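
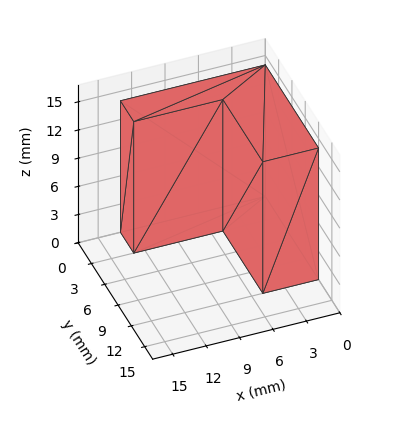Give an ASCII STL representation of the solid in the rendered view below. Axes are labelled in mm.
Reading the render: the shape is an L-shaped prism: outer 13 × 12 mm, arm thicknesses ≈ 3 mm (horizontal) and 5 mm (vertical), extruded 14 mm in z (dimensions read to the nearest mm from the axis ticks). For the STL, each face is triangulated and given an outward normal.

solid part
  facet normal 0.0000 0.0000 -1.0000
    outer loop
      vertex 13.00 3.00 0.00
      vertex 13.00 0.00 0.00
      vertex 0.00 0.00 0.00
    endloop
  endfacet
  facet normal 0.0000 0.0000 -1.0000
    outer loop
      vertex 5.00 3.00 0.00
      vertex 13.00 3.00 0.00
      vertex 0.00 0.00 0.00
    endloop
  endfacet
  facet normal 0.0000 0.0000 -1.0000
    outer loop
      vertex 5.00 12.00 0.00
      vertex 5.00 3.00 0.00
      vertex 0.00 0.00 0.00
    endloop
  endfacet
  facet normal 0.0000 0.0000 -1.0000
    outer loop
      vertex 0.00 12.00 0.00
      vertex 5.00 12.00 0.00
      vertex 0.00 0.00 0.00
    endloop
  endfacet
  facet normal 0.0000 0.0000 1.0000
    outer loop
      vertex 0.00 0.00 14.00
      vertex 13.00 0.00 14.00
      vertex 13.00 3.00 14.00
    endloop
  endfacet
  facet normal 0.0000 0.0000 1.0000
    outer loop
      vertex 0.00 0.00 14.00
      vertex 13.00 3.00 14.00
      vertex 5.00 3.00 14.00
    endloop
  endfacet
  facet normal 0.0000 0.0000 1.0000
    outer loop
      vertex 0.00 0.00 14.00
      vertex 5.00 3.00 14.00
      vertex 5.00 12.00 14.00
    endloop
  endfacet
  facet normal 0.0000 0.0000 1.0000
    outer loop
      vertex 0.00 0.00 14.00
      vertex 5.00 12.00 14.00
      vertex 0.00 12.00 14.00
    endloop
  endfacet
  facet normal 0.0000 -1.0000 0.0000
    outer loop
      vertex 0.00 0.00 0.00
      vertex 13.00 0.00 0.00
      vertex 13.00 0.00 14.00
    endloop
  endfacet
  facet normal 0.0000 -1.0000 0.0000
    outer loop
      vertex 0.00 0.00 0.00
      vertex 13.00 0.00 14.00
      vertex 0.00 0.00 14.00
    endloop
  endfacet
  facet normal 1.0000 0.0000 0.0000
    outer loop
      vertex 13.00 0.00 0.00
      vertex 13.00 3.00 0.00
      vertex 13.00 3.00 14.00
    endloop
  endfacet
  facet normal 1.0000 0.0000 0.0000
    outer loop
      vertex 13.00 0.00 0.00
      vertex 13.00 3.00 14.00
      vertex 13.00 0.00 14.00
    endloop
  endfacet
  facet normal 0.0000 1.0000 0.0000
    outer loop
      vertex 13.00 3.00 0.00
      vertex 5.00 3.00 0.00
      vertex 5.00 3.00 14.00
    endloop
  endfacet
  facet normal 0.0000 1.0000 0.0000
    outer loop
      vertex 13.00 3.00 0.00
      vertex 5.00 3.00 14.00
      vertex 13.00 3.00 14.00
    endloop
  endfacet
  facet normal 1.0000 0.0000 0.0000
    outer loop
      vertex 5.00 3.00 0.00
      vertex 5.00 12.00 0.00
      vertex 5.00 12.00 14.00
    endloop
  endfacet
  facet normal 1.0000 0.0000 0.0000
    outer loop
      vertex 5.00 3.00 0.00
      vertex 5.00 12.00 14.00
      vertex 5.00 3.00 14.00
    endloop
  endfacet
  facet normal 0.0000 1.0000 0.0000
    outer loop
      vertex 5.00 12.00 0.00
      vertex 0.00 12.00 0.00
      vertex 0.00 12.00 14.00
    endloop
  endfacet
  facet normal 0.0000 1.0000 0.0000
    outer loop
      vertex 5.00 12.00 0.00
      vertex 0.00 12.00 14.00
      vertex 5.00 12.00 14.00
    endloop
  endfacet
  facet normal -1.0000 0.0000 0.0000
    outer loop
      vertex 0.00 12.00 0.00
      vertex 0.00 0.00 0.00
      vertex 0.00 0.00 14.00
    endloop
  endfacet
  facet normal -1.0000 0.0000 0.0000
    outer loop
      vertex 0.00 12.00 0.00
      vertex 0.00 0.00 14.00
      vertex 0.00 12.00 14.00
    endloop
  endfacet
endsolid part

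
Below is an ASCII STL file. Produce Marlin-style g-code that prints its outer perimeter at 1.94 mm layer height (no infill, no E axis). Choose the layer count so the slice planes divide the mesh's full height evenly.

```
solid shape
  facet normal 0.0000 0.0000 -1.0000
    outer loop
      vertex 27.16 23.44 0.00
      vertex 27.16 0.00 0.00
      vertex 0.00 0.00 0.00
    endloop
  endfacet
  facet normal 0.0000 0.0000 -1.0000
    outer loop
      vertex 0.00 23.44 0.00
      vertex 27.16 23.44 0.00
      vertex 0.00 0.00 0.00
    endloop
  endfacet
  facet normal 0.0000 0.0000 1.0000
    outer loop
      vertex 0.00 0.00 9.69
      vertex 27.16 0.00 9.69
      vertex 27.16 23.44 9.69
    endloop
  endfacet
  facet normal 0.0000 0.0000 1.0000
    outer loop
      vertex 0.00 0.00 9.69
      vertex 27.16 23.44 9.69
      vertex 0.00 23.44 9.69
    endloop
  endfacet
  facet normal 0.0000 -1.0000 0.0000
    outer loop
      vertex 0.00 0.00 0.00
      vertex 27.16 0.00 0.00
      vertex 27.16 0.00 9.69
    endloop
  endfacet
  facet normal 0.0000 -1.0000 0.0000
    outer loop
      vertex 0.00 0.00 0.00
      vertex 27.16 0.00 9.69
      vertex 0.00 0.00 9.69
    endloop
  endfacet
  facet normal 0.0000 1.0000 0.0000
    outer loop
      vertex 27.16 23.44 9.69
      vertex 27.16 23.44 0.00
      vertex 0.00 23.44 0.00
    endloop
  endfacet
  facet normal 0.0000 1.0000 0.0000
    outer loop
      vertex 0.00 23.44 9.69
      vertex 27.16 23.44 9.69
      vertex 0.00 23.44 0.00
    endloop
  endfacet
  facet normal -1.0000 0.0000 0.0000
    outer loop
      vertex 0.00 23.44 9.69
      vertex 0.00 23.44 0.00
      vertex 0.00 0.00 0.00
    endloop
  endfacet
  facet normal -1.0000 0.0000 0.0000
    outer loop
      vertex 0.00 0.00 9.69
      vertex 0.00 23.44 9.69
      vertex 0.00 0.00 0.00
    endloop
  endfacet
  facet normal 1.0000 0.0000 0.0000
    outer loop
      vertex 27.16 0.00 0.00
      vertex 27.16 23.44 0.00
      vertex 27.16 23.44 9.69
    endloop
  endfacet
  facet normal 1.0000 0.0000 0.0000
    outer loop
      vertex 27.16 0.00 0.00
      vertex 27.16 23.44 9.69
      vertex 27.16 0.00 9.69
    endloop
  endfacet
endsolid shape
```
; perimeter-only toolpath
G21 ; units = mm
G90 ; absolute positioning
G28 ; home
; layer 1
G0 Z1.94
G0 X0.00 Y0.00
G1 X27.16 Y0.00
G1 X27.16 Y23.44
G1 X0.00 Y23.44
G1 X0.00 Y0.00
; layer 2
G0 Z3.88
G0 X0.00 Y0.00
G1 X27.16 Y0.00
G1 X27.16 Y23.44
G1 X0.00 Y23.44
G1 X0.00 Y0.00
; layer 3
G0 Z5.81
G0 X0.00 Y0.00
G1 X27.16 Y0.00
G1 X27.16 Y23.44
G1 X0.00 Y23.44
G1 X0.00 Y0.00
; layer 4
G0 Z7.75
G0 X0.00 Y0.00
G1 X27.16 Y0.00
G1 X27.16 Y23.44
G1 X0.00 Y23.44
G1 X0.00 Y0.00
; layer 5
G0 Z9.69
G0 X0.00 Y0.00
G1 X27.16 Y0.00
G1 X27.16 Y23.44
G1 X0.00 Y23.44
G1 X0.00 Y0.00
M2 ; end

The solid is a rectangular box, roughly 27.2 × 23.4 mm footprint and 9.69 mm tall. Slicing at Δz = 1.94 mm — 5 equal slices spanning the solid's height, so layer i sits at z = i·h/5 — gives 5 non-empty perimeters. Each is a 4-segment closed polygon; G0 lifts to the layer z and rapids to the start vertex, then G1 traces the edges.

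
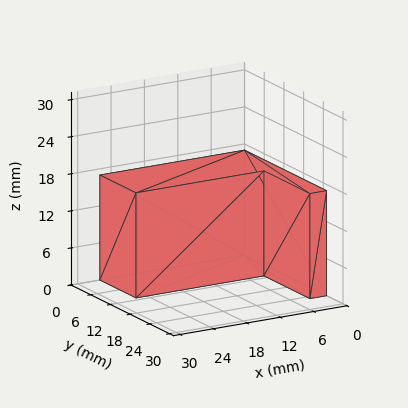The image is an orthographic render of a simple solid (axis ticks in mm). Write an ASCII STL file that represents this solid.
Reading the render: the shape is an L-shaped prism: outer 26 × 25 mm, arm thicknesses ≈ 11 mm (horizontal) and 3 mm (vertical), extruded 17 mm in z (dimensions read to the nearest mm from the axis ticks). For the STL, each face is triangulated and given an outward normal.

solid part
  facet normal 0.0000 0.0000 -1.0000
    outer loop
      vertex 26.0 11.0 0.0
      vertex 26.0 0.0 0.0
      vertex 0.0 0.0 0.0
    endloop
  endfacet
  facet normal 0.0000 0.0000 -1.0000
    outer loop
      vertex 3.0 11.0 0.0
      vertex 26.0 11.0 0.0
      vertex 0.0 0.0 0.0
    endloop
  endfacet
  facet normal 0.0000 0.0000 -1.0000
    outer loop
      vertex 3.0 25.0 0.0
      vertex 3.0 11.0 0.0
      vertex 0.0 0.0 0.0
    endloop
  endfacet
  facet normal 0.0000 0.0000 -1.0000
    outer loop
      vertex 0.0 25.0 0.0
      vertex 3.0 25.0 0.0
      vertex 0.0 0.0 0.0
    endloop
  endfacet
  facet normal 0.0000 0.0000 1.0000
    outer loop
      vertex 0.0 0.0 17.0
      vertex 26.0 0.0 17.0
      vertex 26.0 11.0 17.0
    endloop
  endfacet
  facet normal 0.0000 0.0000 1.0000
    outer loop
      vertex 0.0 0.0 17.0
      vertex 26.0 11.0 17.0
      vertex 3.0 11.0 17.0
    endloop
  endfacet
  facet normal 0.0000 0.0000 1.0000
    outer loop
      vertex 0.0 0.0 17.0
      vertex 3.0 11.0 17.0
      vertex 3.0 25.0 17.0
    endloop
  endfacet
  facet normal 0.0000 0.0000 1.0000
    outer loop
      vertex 0.0 0.0 17.0
      vertex 3.0 25.0 17.0
      vertex 0.0 25.0 17.0
    endloop
  endfacet
  facet normal 0.0000 -1.0000 0.0000
    outer loop
      vertex 0.0 0.0 0.0
      vertex 26.0 0.0 0.0
      vertex 26.0 0.0 17.0
    endloop
  endfacet
  facet normal 0.0000 -1.0000 0.0000
    outer loop
      vertex 0.0 0.0 0.0
      vertex 26.0 0.0 17.0
      vertex 0.0 0.0 17.0
    endloop
  endfacet
  facet normal 1.0000 0.0000 0.0000
    outer loop
      vertex 26.0 0.0 0.0
      vertex 26.0 11.0 0.0
      vertex 26.0 11.0 17.0
    endloop
  endfacet
  facet normal 1.0000 0.0000 0.0000
    outer loop
      vertex 26.0 0.0 0.0
      vertex 26.0 11.0 17.0
      vertex 26.0 0.0 17.0
    endloop
  endfacet
  facet normal 0.0000 1.0000 0.0000
    outer loop
      vertex 26.0 11.0 0.0
      vertex 3.0 11.0 0.0
      vertex 3.0 11.0 17.0
    endloop
  endfacet
  facet normal 0.0000 1.0000 0.0000
    outer loop
      vertex 26.0 11.0 0.0
      vertex 3.0 11.0 17.0
      vertex 26.0 11.0 17.0
    endloop
  endfacet
  facet normal 1.0000 0.0000 0.0000
    outer loop
      vertex 3.0 11.0 0.0
      vertex 3.0 25.0 0.0
      vertex 3.0 25.0 17.0
    endloop
  endfacet
  facet normal 1.0000 0.0000 0.0000
    outer loop
      vertex 3.0 11.0 0.0
      vertex 3.0 25.0 17.0
      vertex 3.0 11.0 17.0
    endloop
  endfacet
  facet normal 0.0000 1.0000 0.0000
    outer loop
      vertex 3.0 25.0 0.0
      vertex 0.0 25.0 0.0
      vertex 0.0 25.0 17.0
    endloop
  endfacet
  facet normal 0.0000 1.0000 0.0000
    outer loop
      vertex 3.0 25.0 0.0
      vertex 0.0 25.0 17.0
      vertex 3.0 25.0 17.0
    endloop
  endfacet
  facet normal -1.0000 0.0000 0.0000
    outer loop
      vertex 0.0 25.0 0.0
      vertex 0.0 0.0 0.0
      vertex 0.0 0.0 17.0
    endloop
  endfacet
  facet normal -1.0000 0.0000 0.0000
    outer loop
      vertex 0.0 25.0 0.0
      vertex 0.0 0.0 17.0
      vertex 0.0 25.0 17.0
    endloop
  endfacet
endsolid part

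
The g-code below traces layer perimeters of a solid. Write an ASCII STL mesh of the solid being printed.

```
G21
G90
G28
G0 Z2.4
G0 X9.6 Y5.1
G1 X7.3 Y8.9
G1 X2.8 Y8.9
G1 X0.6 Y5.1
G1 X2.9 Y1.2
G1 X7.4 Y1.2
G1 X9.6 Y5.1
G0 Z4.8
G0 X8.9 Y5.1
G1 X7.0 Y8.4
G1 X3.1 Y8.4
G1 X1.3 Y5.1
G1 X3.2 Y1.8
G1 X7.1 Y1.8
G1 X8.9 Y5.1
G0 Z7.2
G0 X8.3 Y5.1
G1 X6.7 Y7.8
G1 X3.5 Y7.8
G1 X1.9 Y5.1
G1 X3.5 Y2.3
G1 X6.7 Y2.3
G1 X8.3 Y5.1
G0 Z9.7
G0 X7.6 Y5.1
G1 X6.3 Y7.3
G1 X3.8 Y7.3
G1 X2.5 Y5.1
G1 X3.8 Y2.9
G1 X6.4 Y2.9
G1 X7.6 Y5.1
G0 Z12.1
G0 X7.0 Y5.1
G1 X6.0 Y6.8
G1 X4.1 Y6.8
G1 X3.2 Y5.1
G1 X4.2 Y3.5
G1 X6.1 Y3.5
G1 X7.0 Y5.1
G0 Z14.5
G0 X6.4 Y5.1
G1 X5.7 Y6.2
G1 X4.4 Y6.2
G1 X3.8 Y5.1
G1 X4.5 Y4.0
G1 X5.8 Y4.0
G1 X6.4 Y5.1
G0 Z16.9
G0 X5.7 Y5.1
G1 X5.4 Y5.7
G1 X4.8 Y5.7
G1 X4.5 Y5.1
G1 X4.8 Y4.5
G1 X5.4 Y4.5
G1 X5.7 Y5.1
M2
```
solid part
  facet normal 0.0000 0.0000 -1.0000
    outer loop
      vertex 2.5 9.5 0.0
      vertex 7.6 9.5 0.0
      vertex 10.2 5.1 0.0
    endloop
  endfacet
  facet normal 0.0000 0.0000 -1.0000
    outer loop
      vertex 0.0 5.1 0.0
      vertex 2.5 9.5 0.0
      vertex 10.2 5.1 0.0
    endloop
  endfacet
  facet normal 0.0000 0.0000 -1.0000
    outer loop
      vertex 2.6 0.7 0.0
      vertex 0.0 5.1 0.0
      vertex 10.2 5.1 0.0
    endloop
  endfacet
  facet normal 0.0000 0.0000 -1.0000
    outer loop
      vertex 7.7 0.7 0.0
      vertex 2.6 0.7 0.0
      vertex 10.2 5.1 0.0
    endloop
  endfacet
  facet normal 0.8395 0.4961 0.2218
    outer loop
      vertex 10.2 5.1 0.0
      vertex 7.6 9.5 0.0
      vertex 5.1 5.1 19.3
    endloop
  endfacet
  facet normal 0.0000 0.9750 0.2223
    outer loop
      vertex 7.6 9.5 0.0
      vertex 2.5 9.5 0.0
      vertex 5.1 5.1 19.3
    endloop
  endfacet
  facet normal -0.8474 0.4815 0.2239
    outer loop
      vertex 2.5 9.5 0.0
      vertex 0.0 5.1 0.0
      vertex 5.1 5.1 19.3
    endloop
  endfacet
  facet normal -0.8395 -0.4961 0.2218
    outer loop
      vertex 0.0 5.1 0.0
      vertex 2.6 0.7 0.0
      vertex 5.1 5.1 19.3
    endloop
  endfacet
  facet normal 0.0000 -0.9750 0.2223
    outer loop
      vertex 2.6 0.7 0.0
      vertex 7.7 0.7 0.0
      vertex 5.1 5.1 19.3
    endloop
  endfacet
  facet normal 0.8474 -0.4815 0.2239
    outer loop
      vertex 7.7 0.7 0.0
      vertex 10.2 5.1 0.0
      vertex 5.1 5.1 19.3
    endloop
  endfacet
endsolid part

The G0 Z moves step by Δz≈2.4 mm. The G1 loops shrink linearly with z, so the solid tapers from its base footprint up to z≈19.3. Closing with a flat bottom cap and the tapered top and triangulating gives 10 facets — a regular 6-sided pyramid, base circumscribed radius ≈ 5.1 mm, apex at z ≈ 19.3 mm.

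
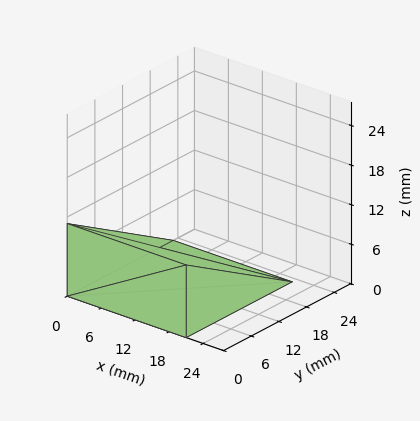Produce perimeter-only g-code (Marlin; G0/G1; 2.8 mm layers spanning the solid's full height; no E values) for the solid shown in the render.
Reading the render: the shape is a wedge (ramp): 21 × 23 mm base, rising to 11 mm along the y=0 edge and sloping linearly to z=0 at y=23 (dimensions read to the nearest mm from the axis ticks). For the g-code, the solid's height is divided into equal slices at the stated Δz and each level perimeter traced with G1 moves after a G0 lift.

; perimeter-only toolpath
G21 ; units = mm
G90 ; absolute positioning
G28 ; home
; layer 1
G0 Z2.8
G0 X0.0 Y0.0
G1 X21.0 Y0.0
G1 X21.0 Y17.2
G1 X0.0 Y17.2
G1 X0.0 Y0.0
; layer 2
G0 Z5.5
G0 X0.0 Y0.0
G1 X21.0 Y0.0
G1 X21.0 Y11.5
G1 X0.0 Y11.5
G1 X0.0 Y0.0
; layer 3
G0 Z8.2
G0 X0.0 Y0.0
G1 X21.0 Y0.0
G1 X21.0 Y5.8
G1 X0.0 Y5.8
G1 X0.0 Y0.0
M2 ; end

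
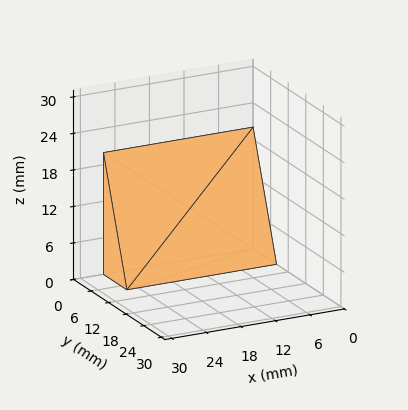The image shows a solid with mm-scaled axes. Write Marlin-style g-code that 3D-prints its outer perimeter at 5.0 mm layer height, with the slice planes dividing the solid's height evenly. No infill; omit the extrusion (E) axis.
Reading the render: the shape is a wedge (ramp): 26 × 8 mm base, rising to 20 mm along the y=0 edge and sloping linearly to z=0 at y=8 (dimensions read to the nearest mm from the axis ticks). For the g-code, the solid's height is divided into equal slices at the stated Δz and each level perimeter traced with G1 moves after a G0 lift.

; perimeter-only toolpath
G21 ; units = mm
G90 ; absolute positioning
G28 ; home
; layer 1
G0 Z5.0
G0 X0.0 Y0.0
G1 X26.0 Y0.0
G1 X26.0 Y6.0
G1 X0.0 Y6.0
G1 X0.0 Y0.0
; layer 2
G0 Z10.0
G0 X0.0 Y0.0
G1 X26.0 Y0.0
G1 X26.0 Y4.0
G1 X0.0 Y4.0
G1 X0.0 Y0.0
; layer 3
G0 Z15.0
G0 X0.0 Y0.0
G1 X26.0 Y0.0
G1 X26.0 Y2.0
G1 X0.0 Y2.0
G1 X0.0 Y0.0
M2 ; end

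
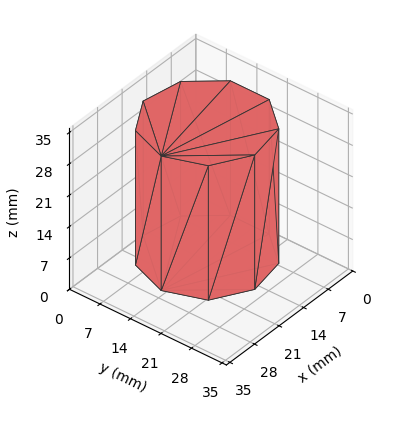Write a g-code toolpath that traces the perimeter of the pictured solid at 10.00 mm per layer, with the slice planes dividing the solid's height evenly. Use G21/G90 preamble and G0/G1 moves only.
Reading the render: the shape is a regular 9-sided prism (a cylinder approximated with 9 flat sides), circumscribed radius ≈ 13 mm, height ≈ 30 mm (dimensions read to the nearest mm from the axis ticks). For the g-code, the solid's height is divided into equal slices at the stated Δz and each level perimeter traced with G1 moves after a G0 lift.

; perimeter-only toolpath
G21 ; units = mm
G90 ; absolute positioning
G28 ; home
; layer 1
G0 Z10.00
G0 X26.00 Y13.00
G1 X22.96 Y21.36
G1 X15.26 Y25.80
G1 X6.50 Y24.26
G1 X0.78 Y17.45
G1 X0.78 Y8.55
G1 X6.50 Y1.74
G1 X15.26 Y0.20
G1 X22.96 Y4.64
G1 X26.00 Y13.00
; layer 2
G0 Z20.00
G0 X26.00 Y13.00
G1 X22.96 Y21.36
G1 X15.26 Y25.80
G1 X6.50 Y24.26
G1 X0.78 Y17.45
G1 X0.78 Y8.55
G1 X6.50 Y1.74
G1 X15.26 Y0.20
G1 X22.96 Y4.64
G1 X26.00 Y13.00
; layer 3
G0 Z30.00
G0 X26.00 Y13.00
G1 X22.96 Y21.36
G1 X15.26 Y25.80
G1 X6.50 Y24.26
G1 X0.78 Y17.45
G1 X0.78 Y8.55
G1 X6.50 Y1.74
G1 X15.26 Y0.20
G1 X22.96 Y4.64
G1 X26.00 Y13.00
M2 ; end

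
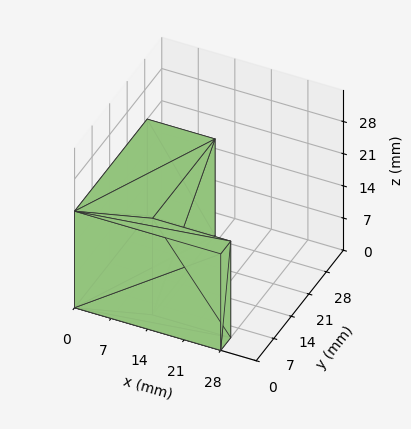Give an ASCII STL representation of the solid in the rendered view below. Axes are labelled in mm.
Reading the render: the shape is an L-shaped prism: outer 28 × 29 mm, arm thicknesses ≈ 4 mm (horizontal) and 13 mm (vertical), extruded 21 mm in z (dimensions read to the nearest mm from the axis ticks). For the STL, each face is triangulated and given an outward normal.

solid part
  facet normal 0.0000 0.0000 -1.0000
    outer loop
      vertex 28.00 4.00 0.00
      vertex 28.00 0.00 0.00
      vertex 0.00 0.00 0.00
    endloop
  endfacet
  facet normal 0.0000 0.0000 -1.0000
    outer loop
      vertex 13.00 4.00 0.00
      vertex 28.00 4.00 0.00
      vertex 0.00 0.00 0.00
    endloop
  endfacet
  facet normal 0.0000 0.0000 -1.0000
    outer loop
      vertex 13.00 29.00 0.00
      vertex 13.00 4.00 0.00
      vertex 0.00 0.00 0.00
    endloop
  endfacet
  facet normal 0.0000 0.0000 -1.0000
    outer loop
      vertex 0.00 29.00 0.00
      vertex 13.00 29.00 0.00
      vertex 0.00 0.00 0.00
    endloop
  endfacet
  facet normal 0.0000 0.0000 1.0000
    outer loop
      vertex 0.00 0.00 21.00
      vertex 28.00 0.00 21.00
      vertex 28.00 4.00 21.00
    endloop
  endfacet
  facet normal 0.0000 0.0000 1.0000
    outer loop
      vertex 0.00 0.00 21.00
      vertex 28.00 4.00 21.00
      vertex 13.00 4.00 21.00
    endloop
  endfacet
  facet normal 0.0000 0.0000 1.0000
    outer loop
      vertex 0.00 0.00 21.00
      vertex 13.00 4.00 21.00
      vertex 13.00 29.00 21.00
    endloop
  endfacet
  facet normal 0.0000 0.0000 1.0000
    outer loop
      vertex 0.00 0.00 21.00
      vertex 13.00 29.00 21.00
      vertex 0.00 29.00 21.00
    endloop
  endfacet
  facet normal 0.0000 -1.0000 0.0000
    outer loop
      vertex 0.00 0.00 0.00
      vertex 28.00 0.00 0.00
      vertex 28.00 0.00 21.00
    endloop
  endfacet
  facet normal 0.0000 -1.0000 0.0000
    outer loop
      vertex 0.00 0.00 0.00
      vertex 28.00 0.00 21.00
      vertex 0.00 0.00 21.00
    endloop
  endfacet
  facet normal 1.0000 0.0000 0.0000
    outer loop
      vertex 28.00 0.00 0.00
      vertex 28.00 4.00 0.00
      vertex 28.00 4.00 21.00
    endloop
  endfacet
  facet normal 1.0000 0.0000 0.0000
    outer loop
      vertex 28.00 0.00 0.00
      vertex 28.00 4.00 21.00
      vertex 28.00 0.00 21.00
    endloop
  endfacet
  facet normal 0.0000 1.0000 0.0000
    outer loop
      vertex 28.00 4.00 0.00
      vertex 13.00 4.00 0.00
      vertex 13.00 4.00 21.00
    endloop
  endfacet
  facet normal 0.0000 1.0000 0.0000
    outer loop
      vertex 28.00 4.00 0.00
      vertex 13.00 4.00 21.00
      vertex 28.00 4.00 21.00
    endloop
  endfacet
  facet normal 1.0000 0.0000 0.0000
    outer loop
      vertex 13.00 4.00 0.00
      vertex 13.00 29.00 0.00
      vertex 13.00 29.00 21.00
    endloop
  endfacet
  facet normal 1.0000 0.0000 0.0000
    outer loop
      vertex 13.00 4.00 0.00
      vertex 13.00 29.00 21.00
      vertex 13.00 4.00 21.00
    endloop
  endfacet
  facet normal 0.0000 1.0000 0.0000
    outer loop
      vertex 13.00 29.00 0.00
      vertex 0.00 29.00 0.00
      vertex 0.00 29.00 21.00
    endloop
  endfacet
  facet normal 0.0000 1.0000 0.0000
    outer loop
      vertex 13.00 29.00 0.00
      vertex 0.00 29.00 21.00
      vertex 13.00 29.00 21.00
    endloop
  endfacet
  facet normal -1.0000 0.0000 0.0000
    outer loop
      vertex 0.00 29.00 0.00
      vertex 0.00 0.00 0.00
      vertex 0.00 0.00 21.00
    endloop
  endfacet
  facet normal -1.0000 0.0000 0.0000
    outer loop
      vertex 0.00 29.00 0.00
      vertex 0.00 0.00 21.00
      vertex 0.00 29.00 21.00
    endloop
  endfacet
endsolid part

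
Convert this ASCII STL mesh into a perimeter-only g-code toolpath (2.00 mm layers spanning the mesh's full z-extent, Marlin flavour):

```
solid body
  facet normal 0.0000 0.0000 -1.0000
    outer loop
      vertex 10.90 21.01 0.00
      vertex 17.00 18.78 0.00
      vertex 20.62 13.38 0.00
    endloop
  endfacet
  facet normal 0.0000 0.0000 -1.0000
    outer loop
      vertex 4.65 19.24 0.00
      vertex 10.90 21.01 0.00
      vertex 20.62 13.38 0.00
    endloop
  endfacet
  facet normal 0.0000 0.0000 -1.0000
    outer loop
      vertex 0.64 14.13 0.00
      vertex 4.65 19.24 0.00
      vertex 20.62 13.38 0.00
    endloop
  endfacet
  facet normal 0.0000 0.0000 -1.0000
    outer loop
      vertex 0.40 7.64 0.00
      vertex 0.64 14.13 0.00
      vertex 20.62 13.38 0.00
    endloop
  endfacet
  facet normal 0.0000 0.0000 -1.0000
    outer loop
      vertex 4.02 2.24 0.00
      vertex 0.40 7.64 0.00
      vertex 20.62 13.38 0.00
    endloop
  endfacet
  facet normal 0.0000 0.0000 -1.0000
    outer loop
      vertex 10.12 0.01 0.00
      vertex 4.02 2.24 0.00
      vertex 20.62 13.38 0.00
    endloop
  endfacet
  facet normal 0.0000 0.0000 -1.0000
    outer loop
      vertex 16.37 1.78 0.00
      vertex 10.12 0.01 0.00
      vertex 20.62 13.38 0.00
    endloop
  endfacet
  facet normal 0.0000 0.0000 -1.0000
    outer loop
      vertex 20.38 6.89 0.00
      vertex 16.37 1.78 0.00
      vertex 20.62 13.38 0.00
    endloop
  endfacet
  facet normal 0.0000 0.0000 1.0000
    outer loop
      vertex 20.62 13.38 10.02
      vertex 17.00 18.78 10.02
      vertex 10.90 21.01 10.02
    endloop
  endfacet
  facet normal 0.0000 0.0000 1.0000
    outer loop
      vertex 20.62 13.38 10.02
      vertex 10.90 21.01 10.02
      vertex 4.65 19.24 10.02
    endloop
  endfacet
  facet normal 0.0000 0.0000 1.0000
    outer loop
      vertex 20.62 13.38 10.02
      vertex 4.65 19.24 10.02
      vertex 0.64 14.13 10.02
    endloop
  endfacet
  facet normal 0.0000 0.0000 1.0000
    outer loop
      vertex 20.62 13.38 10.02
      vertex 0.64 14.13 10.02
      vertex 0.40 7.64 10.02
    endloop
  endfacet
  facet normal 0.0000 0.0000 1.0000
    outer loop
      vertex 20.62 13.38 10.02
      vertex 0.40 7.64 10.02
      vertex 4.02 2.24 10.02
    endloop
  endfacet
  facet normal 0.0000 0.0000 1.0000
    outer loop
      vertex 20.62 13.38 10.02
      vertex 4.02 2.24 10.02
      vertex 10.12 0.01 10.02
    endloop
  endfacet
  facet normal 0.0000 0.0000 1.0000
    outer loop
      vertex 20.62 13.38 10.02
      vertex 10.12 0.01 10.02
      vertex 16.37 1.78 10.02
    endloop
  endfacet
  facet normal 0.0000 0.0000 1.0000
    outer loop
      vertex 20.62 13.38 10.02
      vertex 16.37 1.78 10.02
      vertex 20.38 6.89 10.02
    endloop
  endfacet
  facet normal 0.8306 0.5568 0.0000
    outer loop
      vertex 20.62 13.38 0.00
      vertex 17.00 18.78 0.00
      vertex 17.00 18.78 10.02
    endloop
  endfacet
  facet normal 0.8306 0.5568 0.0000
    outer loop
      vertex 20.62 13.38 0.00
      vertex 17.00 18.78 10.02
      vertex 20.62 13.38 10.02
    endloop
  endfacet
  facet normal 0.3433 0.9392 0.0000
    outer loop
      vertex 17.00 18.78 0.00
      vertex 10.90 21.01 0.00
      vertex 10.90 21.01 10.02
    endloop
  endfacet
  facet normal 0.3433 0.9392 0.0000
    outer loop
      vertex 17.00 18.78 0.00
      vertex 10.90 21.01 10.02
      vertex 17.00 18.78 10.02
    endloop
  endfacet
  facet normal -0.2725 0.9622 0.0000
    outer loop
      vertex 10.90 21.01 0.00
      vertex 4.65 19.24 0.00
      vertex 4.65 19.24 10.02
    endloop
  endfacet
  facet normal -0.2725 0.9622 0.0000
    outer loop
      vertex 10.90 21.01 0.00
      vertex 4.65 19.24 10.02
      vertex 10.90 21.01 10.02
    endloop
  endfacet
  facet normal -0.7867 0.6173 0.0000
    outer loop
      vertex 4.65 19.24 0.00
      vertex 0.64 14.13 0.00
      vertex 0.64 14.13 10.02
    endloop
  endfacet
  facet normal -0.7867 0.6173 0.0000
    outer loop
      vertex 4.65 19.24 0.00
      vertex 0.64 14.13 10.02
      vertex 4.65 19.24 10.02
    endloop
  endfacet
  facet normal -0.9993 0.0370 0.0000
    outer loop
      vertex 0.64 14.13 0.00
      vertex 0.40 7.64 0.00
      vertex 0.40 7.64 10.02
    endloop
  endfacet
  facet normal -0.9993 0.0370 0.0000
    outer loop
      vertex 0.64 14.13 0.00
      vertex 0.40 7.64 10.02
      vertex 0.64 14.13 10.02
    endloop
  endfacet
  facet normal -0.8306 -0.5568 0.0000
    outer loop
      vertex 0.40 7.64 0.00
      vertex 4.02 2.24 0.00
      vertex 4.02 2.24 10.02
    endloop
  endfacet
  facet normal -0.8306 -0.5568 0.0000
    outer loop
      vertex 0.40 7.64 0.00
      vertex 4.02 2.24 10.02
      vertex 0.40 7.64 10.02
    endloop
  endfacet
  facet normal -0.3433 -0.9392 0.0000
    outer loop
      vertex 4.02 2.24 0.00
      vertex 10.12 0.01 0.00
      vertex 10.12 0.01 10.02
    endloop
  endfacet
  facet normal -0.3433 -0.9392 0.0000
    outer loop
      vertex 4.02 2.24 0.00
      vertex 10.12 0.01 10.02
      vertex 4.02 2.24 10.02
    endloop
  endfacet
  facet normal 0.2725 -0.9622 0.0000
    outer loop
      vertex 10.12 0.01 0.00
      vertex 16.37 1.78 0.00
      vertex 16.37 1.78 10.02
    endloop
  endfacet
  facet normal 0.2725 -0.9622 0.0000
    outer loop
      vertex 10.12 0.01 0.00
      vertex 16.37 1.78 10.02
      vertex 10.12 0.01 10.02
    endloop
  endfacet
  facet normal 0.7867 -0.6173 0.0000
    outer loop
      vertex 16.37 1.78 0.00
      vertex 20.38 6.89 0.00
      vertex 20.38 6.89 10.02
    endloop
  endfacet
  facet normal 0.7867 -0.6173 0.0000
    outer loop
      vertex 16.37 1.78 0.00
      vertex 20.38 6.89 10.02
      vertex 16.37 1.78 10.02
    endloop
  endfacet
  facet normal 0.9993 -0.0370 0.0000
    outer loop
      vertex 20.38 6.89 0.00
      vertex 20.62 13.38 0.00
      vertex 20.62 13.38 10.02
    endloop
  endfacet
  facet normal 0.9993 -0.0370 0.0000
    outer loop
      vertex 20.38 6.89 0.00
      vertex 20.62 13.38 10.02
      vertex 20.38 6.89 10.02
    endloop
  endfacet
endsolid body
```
; perimeter-only toolpath
G21 ; units = mm
G90 ; absolute positioning
G28 ; home
; layer 1
G0 Z2.00
G0 X20.62 Y13.38
G1 X17.00 Y18.78
G1 X10.90 Y21.01
G1 X4.65 Y19.24
G1 X0.64 Y14.13
G1 X0.40 Y7.64
G1 X4.02 Y2.24
G1 X10.12 Y0.01
G1 X16.37 Y1.78
G1 X20.38 Y6.89
G1 X20.62 Y13.38
; layer 2
G0 Z4.01
G0 X20.62 Y13.38
G1 X17.00 Y18.78
G1 X10.90 Y21.01
G1 X4.65 Y19.24
G1 X0.64 Y14.13
G1 X0.40 Y7.64
G1 X4.02 Y2.24
G1 X10.12 Y0.01
G1 X16.37 Y1.78
G1 X20.38 Y6.89
G1 X20.62 Y13.38
; layer 3
G0 Z6.01
G0 X20.62 Y13.38
G1 X17.00 Y18.78
G1 X10.90 Y21.01
G1 X4.65 Y19.24
G1 X0.64 Y14.13
G1 X0.40 Y7.64
G1 X4.02 Y2.24
G1 X10.12 Y0.01
G1 X16.37 Y1.78
G1 X20.38 Y6.89
G1 X20.62 Y13.38
; layer 4
G0 Z8.02
G0 X20.62 Y13.38
G1 X17.00 Y18.78
G1 X10.90 Y21.01
G1 X4.65 Y19.24
G1 X0.64 Y14.13
G1 X0.40 Y7.64
G1 X4.02 Y2.24
G1 X10.12 Y0.01
G1 X16.37 Y1.78
G1 X20.38 Y6.89
G1 X20.62 Y13.38
; layer 5
G0 Z10.02
G0 X20.62 Y13.38
G1 X17.00 Y18.78
G1 X10.90 Y21.01
G1 X4.65 Y19.24
G1 X0.64 Y14.13
G1 X0.40 Y7.64
G1 X4.02 Y2.24
G1 X10.12 Y0.01
G1 X16.37 Y1.78
G1 X20.38 Y6.89
G1 X20.62 Y13.38
M2 ; end

The solid is a regular 10-sided prism (a cylinder approximated with 10 flat sides), circumscribed radius ≈ 10.5 mm, height ≈ 10 mm. Slicing at Δz = 2.00 mm — 5 equal slices spanning the solid's height, so layer i sits at z = i·h/5 — gives 5 non-empty perimeters. Each is a 10-segment closed polygon; G0 lifts to the layer z and rapids to the start vertex, then G1 traces the edges.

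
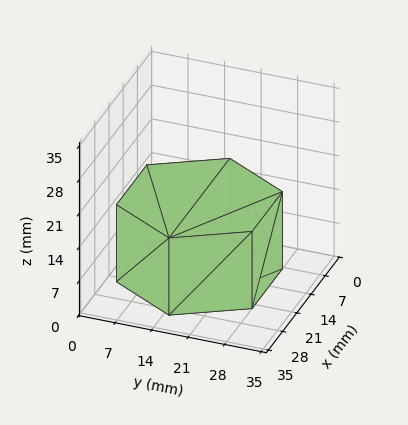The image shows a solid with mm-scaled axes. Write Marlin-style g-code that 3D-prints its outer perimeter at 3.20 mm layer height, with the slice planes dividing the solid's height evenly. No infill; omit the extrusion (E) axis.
Reading the render: the shape is a regular 6-sided prism (a cylinder approximated with 6 flat sides), circumscribed radius ≈ 15 mm, height ≈ 16 mm (dimensions read to the nearest mm from the axis ticks). For the g-code, the solid's height is divided into equal slices at the stated Δz and each level perimeter traced with G1 moves after a G0 lift.

; perimeter-only toolpath
G21 ; units = mm
G90 ; absolute positioning
G28 ; home
; layer 1
G0 Z3.20
G0 X30.00 Y15.00
G1 X22.50 Y27.99
G1 X7.50 Y27.99
G1 X0.00 Y15.00
G1 X7.50 Y2.01
G1 X22.50 Y2.01
G1 X30.00 Y15.00
; layer 2
G0 Z6.40
G0 X30.00 Y15.00
G1 X22.50 Y27.99
G1 X7.50 Y27.99
G1 X0.00 Y15.00
G1 X7.50 Y2.01
G1 X22.50 Y2.01
G1 X30.00 Y15.00
; layer 3
G0 Z9.60
G0 X30.00 Y15.00
G1 X22.50 Y27.99
G1 X7.50 Y27.99
G1 X0.00 Y15.00
G1 X7.50 Y2.01
G1 X22.50 Y2.01
G1 X30.00 Y15.00
; layer 4
G0 Z12.80
G0 X30.00 Y15.00
G1 X22.50 Y27.99
G1 X7.50 Y27.99
G1 X0.00 Y15.00
G1 X7.50 Y2.01
G1 X22.50 Y2.01
G1 X30.00 Y15.00
; layer 5
G0 Z16.00
G0 X30.00 Y15.00
G1 X22.50 Y27.99
G1 X7.50 Y27.99
G1 X0.00 Y15.00
G1 X7.50 Y2.01
G1 X22.50 Y2.01
G1 X30.00 Y15.00
M2 ; end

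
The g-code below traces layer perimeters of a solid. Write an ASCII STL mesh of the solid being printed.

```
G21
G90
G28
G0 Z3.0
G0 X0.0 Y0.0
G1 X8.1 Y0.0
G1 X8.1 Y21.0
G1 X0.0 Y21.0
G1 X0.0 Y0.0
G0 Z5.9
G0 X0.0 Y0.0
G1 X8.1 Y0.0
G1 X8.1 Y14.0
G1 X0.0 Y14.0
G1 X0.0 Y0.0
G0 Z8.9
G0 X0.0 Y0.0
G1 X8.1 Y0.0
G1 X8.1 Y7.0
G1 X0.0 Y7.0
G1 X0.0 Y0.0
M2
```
solid part
  facet normal 0.0000 0.0000 -1.0000
    outer loop
      vertex 8.1 28.0 0.0
      vertex 8.1 0.0 0.0
      vertex 0.0 0.0 0.0
    endloop
  endfacet
  facet normal 0.0000 0.0000 -1.0000
    outer loop
      vertex 0.0 28.0 0.0
      vertex 8.1 28.0 0.0
      vertex 0.0 0.0 0.0
    endloop
  endfacet
  facet normal 0.0000 -1.0000 0.0000
    outer loop
      vertex 0.0 0.0 0.0
      vertex 8.1 0.0 0.0
      vertex 8.1 0.0 11.8
    endloop
  endfacet
  facet normal 0.0000 -1.0000 0.0000
    outer loop
      vertex 0.0 0.0 0.0
      vertex 8.1 0.0 11.8
      vertex 0.0 0.0 11.8
    endloop
  endfacet
  facet normal 0.0000 0.3884 0.9215
    outer loop
      vertex 0.0 0.0 11.8
      vertex 8.1 0.0 11.8
      vertex 8.1 28.0 0.0
    endloop
  endfacet
  facet normal 0.0000 0.3884 0.9215
    outer loop
      vertex 0.0 0.0 11.8
      vertex 8.1 28.0 0.0
      vertex 0.0 28.0 0.0
    endloop
  endfacet
  facet normal -1.0000 0.0000 0.0000
    outer loop
      vertex 0.0 0.0 11.8
      vertex 0.0 28.0 0.0
      vertex 0.0 0.0 0.0
    endloop
  endfacet
  facet normal 1.0000 0.0000 0.0000
    outer loop
      vertex 8.1 0.0 0.0
      vertex 8.1 28.0 0.0
      vertex 8.1 0.0 11.8
    endloop
  endfacet
endsolid part

The G0 Z moves step by Δz≈3.0 mm. The G1 loops shrink linearly with z, so the solid tapers from its base footprint up to z≈11.8. Closing with a flat bottom cap and the tapered top and triangulating gives 8 facets — a wedge (ramp): 8.1 × 28 mm base, rising to 11.8 mm along the y=0 edge and sloping linearly to z=0 at y=28.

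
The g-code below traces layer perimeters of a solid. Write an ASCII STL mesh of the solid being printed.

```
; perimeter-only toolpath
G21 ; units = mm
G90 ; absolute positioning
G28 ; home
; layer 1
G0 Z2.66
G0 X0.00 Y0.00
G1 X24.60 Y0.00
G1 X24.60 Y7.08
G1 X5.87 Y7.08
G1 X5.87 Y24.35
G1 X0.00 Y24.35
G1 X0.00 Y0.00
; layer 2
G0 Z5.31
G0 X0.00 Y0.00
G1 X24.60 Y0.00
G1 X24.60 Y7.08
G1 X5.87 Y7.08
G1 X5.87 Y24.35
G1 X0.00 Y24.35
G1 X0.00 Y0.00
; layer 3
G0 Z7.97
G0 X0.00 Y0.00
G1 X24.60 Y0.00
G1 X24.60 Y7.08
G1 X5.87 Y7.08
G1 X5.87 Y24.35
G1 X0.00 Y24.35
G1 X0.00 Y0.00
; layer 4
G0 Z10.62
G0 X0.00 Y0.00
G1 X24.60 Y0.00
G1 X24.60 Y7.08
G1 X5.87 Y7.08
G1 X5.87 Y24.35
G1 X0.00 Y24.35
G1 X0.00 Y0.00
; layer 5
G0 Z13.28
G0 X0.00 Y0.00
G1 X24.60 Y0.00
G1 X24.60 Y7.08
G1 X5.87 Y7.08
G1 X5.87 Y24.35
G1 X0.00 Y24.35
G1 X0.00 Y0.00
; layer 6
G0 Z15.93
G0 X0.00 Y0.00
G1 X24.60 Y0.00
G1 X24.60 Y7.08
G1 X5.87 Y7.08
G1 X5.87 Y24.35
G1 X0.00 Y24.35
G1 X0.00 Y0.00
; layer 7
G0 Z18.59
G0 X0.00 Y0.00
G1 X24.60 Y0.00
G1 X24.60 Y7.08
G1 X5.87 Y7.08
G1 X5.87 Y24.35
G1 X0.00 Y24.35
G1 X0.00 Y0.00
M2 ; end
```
solid part
  facet normal 0.0000 0.0000 -1.0000
    outer loop
      vertex 24.60 7.08 0.00
      vertex 24.60 0.00 0.00
      vertex 0.00 0.00 0.00
    endloop
  endfacet
  facet normal 0.0000 0.0000 -1.0000
    outer loop
      vertex 5.87 7.08 0.00
      vertex 24.60 7.08 0.00
      vertex 0.00 0.00 0.00
    endloop
  endfacet
  facet normal 0.0000 0.0000 -1.0000
    outer loop
      vertex 5.87 24.35 0.00
      vertex 5.87 7.08 0.00
      vertex 0.00 0.00 0.00
    endloop
  endfacet
  facet normal 0.0000 0.0000 -1.0000
    outer loop
      vertex 0.00 24.35 0.00
      vertex 5.87 24.35 0.00
      vertex 0.00 0.00 0.00
    endloop
  endfacet
  facet normal 0.0000 0.0000 1.0000
    outer loop
      vertex 0.00 0.00 18.59
      vertex 24.60 0.00 18.59
      vertex 24.60 7.08 18.59
    endloop
  endfacet
  facet normal 0.0000 0.0000 1.0000
    outer loop
      vertex 0.00 0.00 18.59
      vertex 24.60 7.08 18.59
      vertex 5.87 7.08 18.59
    endloop
  endfacet
  facet normal 0.0000 0.0000 1.0000
    outer loop
      vertex 0.00 0.00 18.59
      vertex 5.87 7.08 18.59
      vertex 5.87 24.35 18.59
    endloop
  endfacet
  facet normal 0.0000 0.0000 1.0000
    outer loop
      vertex 0.00 0.00 18.59
      vertex 5.87 24.35 18.59
      vertex 0.00 24.35 18.59
    endloop
  endfacet
  facet normal 0.0000 -1.0000 0.0000
    outer loop
      vertex 0.00 0.00 0.00
      vertex 24.60 0.00 0.00
      vertex 24.60 0.00 18.59
    endloop
  endfacet
  facet normal 0.0000 -1.0000 0.0000
    outer loop
      vertex 0.00 0.00 0.00
      vertex 24.60 0.00 18.59
      vertex 0.00 0.00 18.59
    endloop
  endfacet
  facet normal 1.0000 0.0000 0.0000
    outer loop
      vertex 24.60 0.00 0.00
      vertex 24.60 7.08 0.00
      vertex 24.60 7.08 18.59
    endloop
  endfacet
  facet normal 1.0000 0.0000 0.0000
    outer loop
      vertex 24.60 0.00 0.00
      vertex 24.60 7.08 18.59
      vertex 24.60 0.00 18.59
    endloop
  endfacet
  facet normal 0.0000 1.0000 0.0000
    outer loop
      vertex 24.60 7.08 0.00
      vertex 5.87 7.08 0.00
      vertex 5.87 7.08 18.59
    endloop
  endfacet
  facet normal 0.0000 1.0000 0.0000
    outer loop
      vertex 24.60 7.08 0.00
      vertex 5.87 7.08 18.59
      vertex 24.60 7.08 18.59
    endloop
  endfacet
  facet normal 1.0000 0.0000 0.0000
    outer loop
      vertex 5.87 7.08 0.00
      vertex 5.87 24.35 0.00
      vertex 5.87 24.35 18.59
    endloop
  endfacet
  facet normal 1.0000 0.0000 0.0000
    outer loop
      vertex 5.87 7.08 0.00
      vertex 5.87 24.35 18.59
      vertex 5.87 7.08 18.59
    endloop
  endfacet
  facet normal 0.0000 1.0000 0.0000
    outer loop
      vertex 5.87 24.35 0.00
      vertex 0.00 24.35 0.00
      vertex 0.00 24.35 18.59
    endloop
  endfacet
  facet normal 0.0000 1.0000 0.0000
    outer loop
      vertex 5.87 24.35 0.00
      vertex 0.00 24.35 18.59
      vertex 5.87 24.35 18.59
    endloop
  endfacet
  facet normal -1.0000 0.0000 0.0000
    outer loop
      vertex 0.00 24.35 0.00
      vertex 0.00 0.00 0.00
      vertex 0.00 0.00 18.59
    endloop
  endfacet
  facet normal -1.0000 0.0000 0.0000
    outer loop
      vertex 0.00 24.35 0.00
      vertex 0.00 0.00 18.59
      vertex 0.00 24.35 18.59
    endloop
  endfacet
endsolid part

The G0 Z moves step by Δz≈2.66 mm. Every layer's G1 loop is the same polygon, so the solid is a straight extrusion of it from z=0 to z≈18.6. Closing with flat bottom and top caps and triangulating gives 20 facets — an L-shaped prism: outer 24.6 × 24.4 mm, arm thicknesses ≈ 7.08 mm (horizontal) and 5.87 mm (vertical), extruded 18.6 mm in z.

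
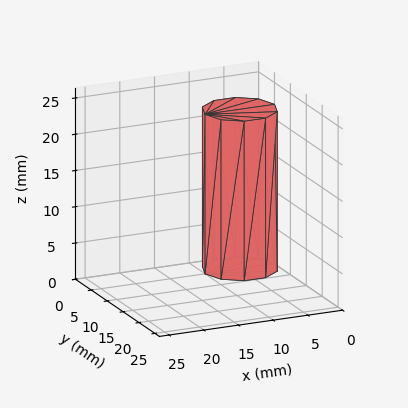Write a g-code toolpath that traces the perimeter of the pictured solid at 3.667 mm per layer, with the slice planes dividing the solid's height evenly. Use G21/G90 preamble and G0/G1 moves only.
Reading the render: the shape is a regular 10-sided prism (a cylinder approximated with 10 flat sides), circumscribed radius ≈ 5 mm, height ≈ 22 mm (dimensions read to the nearest mm from the axis ticks). For the g-code, the solid's height is divided into equal slices at the stated Δz and each level perimeter traced with G1 moves after a G0 lift.

; perimeter-only toolpath
G21 ; units = mm
G90 ; absolute positioning
G28 ; home
; layer 1
G0 Z3.667
G0 X10.000 Y5.000
G1 X9.045 Y7.939
G1 X6.545 Y9.755
G1 X3.455 Y9.755
G1 X0.955 Y7.939
G1 X0.000 Y5.000
G1 X0.955 Y2.061
G1 X3.455 Y0.245
G1 X6.545 Y0.245
G1 X9.045 Y2.061
G1 X10.000 Y5.000
; layer 2
G0 Z7.333
G0 X10.000 Y5.000
G1 X9.045 Y7.939
G1 X6.545 Y9.755
G1 X3.455 Y9.755
G1 X0.955 Y7.939
G1 X0.000 Y5.000
G1 X0.955 Y2.061
G1 X3.455 Y0.245
G1 X6.545 Y0.245
G1 X9.045 Y2.061
G1 X10.000 Y5.000
; layer 3
G0 Z11.000
G0 X10.000 Y5.000
G1 X9.045 Y7.939
G1 X6.545 Y9.755
G1 X3.455 Y9.755
G1 X0.955 Y7.939
G1 X0.000 Y5.000
G1 X0.955 Y2.061
G1 X3.455 Y0.245
G1 X6.545 Y0.245
G1 X9.045 Y2.061
G1 X10.000 Y5.000
; layer 4
G0 Z14.667
G0 X10.000 Y5.000
G1 X9.045 Y7.939
G1 X6.545 Y9.755
G1 X3.455 Y9.755
G1 X0.955 Y7.939
G1 X0.000 Y5.000
G1 X0.955 Y2.061
G1 X3.455 Y0.245
G1 X6.545 Y0.245
G1 X9.045 Y2.061
G1 X10.000 Y5.000
; layer 5
G0 Z18.333
G0 X10.000 Y5.000
G1 X9.045 Y7.939
G1 X6.545 Y9.755
G1 X3.455 Y9.755
G1 X0.955 Y7.939
G1 X0.000 Y5.000
G1 X0.955 Y2.061
G1 X3.455 Y0.245
G1 X6.545 Y0.245
G1 X9.045 Y2.061
G1 X10.000 Y5.000
; layer 6
G0 Z22.000
G0 X10.000 Y5.000
G1 X9.045 Y7.939
G1 X6.545 Y9.755
G1 X3.455 Y9.755
G1 X0.955 Y7.939
G1 X0.000 Y5.000
G1 X0.955 Y2.061
G1 X3.455 Y0.245
G1 X6.545 Y0.245
G1 X9.045 Y2.061
G1 X10.000 Y5.000
M2 ; end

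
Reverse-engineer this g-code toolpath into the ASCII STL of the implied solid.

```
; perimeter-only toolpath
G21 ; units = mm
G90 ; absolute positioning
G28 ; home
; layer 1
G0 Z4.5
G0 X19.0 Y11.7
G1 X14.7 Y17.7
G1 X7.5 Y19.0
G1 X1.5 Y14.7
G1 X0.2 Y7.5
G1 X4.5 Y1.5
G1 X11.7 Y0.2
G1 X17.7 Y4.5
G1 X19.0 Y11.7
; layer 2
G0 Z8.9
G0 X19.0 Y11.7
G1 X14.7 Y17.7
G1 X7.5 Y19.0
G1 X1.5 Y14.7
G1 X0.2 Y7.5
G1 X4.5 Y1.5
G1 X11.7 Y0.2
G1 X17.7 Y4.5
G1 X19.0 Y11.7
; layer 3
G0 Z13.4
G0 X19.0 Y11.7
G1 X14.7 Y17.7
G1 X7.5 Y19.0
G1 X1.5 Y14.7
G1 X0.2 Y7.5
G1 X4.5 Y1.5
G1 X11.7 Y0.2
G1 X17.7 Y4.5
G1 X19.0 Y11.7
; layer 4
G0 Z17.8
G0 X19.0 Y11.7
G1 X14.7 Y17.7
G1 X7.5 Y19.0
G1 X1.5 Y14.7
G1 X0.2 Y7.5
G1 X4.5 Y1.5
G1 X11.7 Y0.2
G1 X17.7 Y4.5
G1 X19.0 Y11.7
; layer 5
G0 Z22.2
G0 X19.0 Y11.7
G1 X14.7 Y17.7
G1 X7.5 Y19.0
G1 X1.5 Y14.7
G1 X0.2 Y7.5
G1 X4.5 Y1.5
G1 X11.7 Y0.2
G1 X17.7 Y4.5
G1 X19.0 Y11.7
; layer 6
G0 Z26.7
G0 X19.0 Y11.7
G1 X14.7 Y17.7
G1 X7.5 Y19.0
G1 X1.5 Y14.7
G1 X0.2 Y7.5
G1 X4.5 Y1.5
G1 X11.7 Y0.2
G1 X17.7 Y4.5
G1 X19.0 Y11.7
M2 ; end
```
solid part
  facet normal 0.0000 0.0000 -1.0000
    outer loop
      vertex 7.5 19.0 0.0
      vertex 14.7 17.7 0.0
      vertex 19.0 11.7 0.0
    endloop
  endfacet
  facet normal 0.0000 0.0000 -1.0000
    outer loop
      vertex 1.5 14.7 0.0
      vertex 7.5 19.0 0.0
      vertex 19.0 11.7 0.0
    endloop
  endfacet
  facet normal 0.0000 0.0000 -1.0000
    outer loop
      vertex 0.2 7.5 0.0
      vertex 1.5 14.7 0.0
      vertex 19.0 11.7 0.0
    endloop
  endfacet
  facet normal 0.0000 0.0000 -1.0000
    outer loop
      vertex 4.5 1.5 0.0
      vertex 0.2 7.5 0.0
      vertex 19.0 11.7 0.0
    endloop
  endfacet
  facet normal 0.0000 0.0000 -1.0000
    outer loop
      vertex 11.7 0.2 0.0
      vertex 4.5 1.5 0.0
      vertex 19.0 11.7 0.0
    endloop
  endfacet
  facet normal 0.0000 0.0000 -1.0000
    outer loop
      vertex 17.7 4.5 0.0
      vertex 11.7 0.2 0.0
      vertex 19.0 11.7 0.0
    endloop
  endfacet
  facet normal 0.0000 0.0000 1.0000
    outer loop
      vertex 19.0 11.7 26.7
      vertex 14.7 17.7 26.7
      vertex 7.5 19.0 26.7
    endloop
  endfacet
  facet normal 0.0000 0.0000 1.0000
    outer loop
      vertex 19.0 11.7 26.7
      vertex 7.5 19.0 26.7
      vertex 1.5 14.7 26.7
    endloop
  endfacet
  facet normal 0.0000 0.0000 1.0000
    outer loop
      vertex 19.0 11.7 26.7
      vertex 1.5 14.7 26.7
      vertex 0.2 7.5 26.7
    endloop
  endfacet
  facet normal 0.0000 0.0000 1.0000
    outer loop
      vertex 19.0 11.7 26.7
      vertex 0.2 7.5 26.7
      vertex 4.5 1.5 26.7
    endloop
  endfacet
  facet normal 0.0000 0.0000 1.0000
    outer loop
      vertex 19.0 11.7 26.7
      vertex 4.5 1.5 26.7
      vertex 11.7 0.2 26.7
    endloop
  endfacet
  facet normal 0.0000 0.0000 1.0000
    outer loop
      vertex 19.0 11.7 26.7
      vertex 11.7 0.2 26.7
      vertex 17.7 4.5 26.7
    endloop
  endfacet
  facet normal 0.8128 0.5825 0.0000
    outer loop
      vertex 19.0 11.7 0.0
      vertex 14.7 17.7 0.0
      vertex 14.7 17.7 26.7
    endloop
  endfacet
  facet normal 0.8128 0.5825 0.0000
    outer loop
      vertex 19.0 11.7 0.0
      vertex 14.7 17.7 26.7
      vertex 19.0 11.7 26.7
    endloop
  endfacet
  facet normal 0.1777 0.9841 0.0000
    outer loop
      vertex 14.7 17.7 0.0
      vertex 7.5 19.0 0.0
      vertex 7.5 19.0 26.7
    endloop
  endfacet
  facet normal 0.1777 0.9841 0.0000
    outer loop
      vertex 14.7 17.7 0.0
      vertex 7.5 19.0 26.7
      vertex 14.7 17.7 26.7
    endloop
  endfacet
  facet normal -0.5825 0.8128 0.0000
    outer loop
      vertex 7.5 19.0 0.0
      vertex 1.5 14.7 0.0
      vertex 1.5 14.7 26.7
    endloop
  endfacet
  facet normal -0.5825 0.8128 0.0000
    outer loop
      vertex 7.5 19.0 0.0
      vertex 1.5 14.7 26.7
      vertex 7.5 19.0 26.7
    endloop
  endfacet
  facet normal -0.9841 0.1777 0.0000
    outer loop
      vertex 1.5 14.7 0.0
      vertex 0.2 7.5 0.0
      vertex 0.2 7.5 26.7
    endloop
  endfacet
  facet normal -0.9841 0.1777 0.0000
    outer loop
      vertex 1.5 14.7 0.0
      vertex 0.2 7.5 26.7
      vertex 1.5 14.7 26.7
    endloop
  endfacet
  facet normal -0.8128 -0.5825 0.0000
    outer loop
      vertex 0.2 7.5 0.0
      vertex 4.5 1.5 0.0
      vertex 4.5 1.5 26.7
    endloop
  endfacet
  facet normal -0.8128 -0.5825 0.0000
    outer loop
      vertex 0.2 7.5 0.0
      vertex 4.5 1.5 26.7
      vertex 0.2 7.5 26.7
    endloop
  endfacet
  facet normal -0.1777 -0.9841 0.0000
    outer loop
      vertex 4.5 1.5 0.0
      vertex 11.7 0.2 0.0
      vertex 11.7 0.2 26.7
    endloop
  endfacet
  facet normal -0.1777 -0.9841 0.0000
    outer loop
      vertex 4.5 1.5 0.0
      vertex 11.7 0.2 26.7
      vertex 4.5 1.5 26.7
    endloop
  endfacet
  facet normal 0.5825 -0.8128 0.0000
    outer loop
      vertex 11.7 0.2 0.0
      vertex 17.7 4.5 0.0
      vertex 17.7 4.5 26.7
    endloop
  endfacet
  facet normal 0.5825 -0.8128 0.0000
    outer loop
      vertex 11.7 0.2 0.0
      vertex 17.7 4.5 26.7
      vertex 11.7 0.2 26.7
    endloop
  endfacet
  facet normal 0.9841 -0.1777 0.0000
    outer loop
      vertex 17.7 4.5 0.0
      vertex 19.0 11.7 0.0
      vertex 19.0 11.7 26.7
    endloop
  endfacet
  facet normal 0.9841 -0.1777 0.0000
    outer loop
      vertex 17.7 4.5 0.0
      vertex 19.0 11.7 26.7
      vertex 17.7 4.5 26.7
    endloop
  endfacet
endsolid part

The G0 Z moves step by Δz≈4.5 mm. Every layer's G1 loop is the same polygon, so the solid is a straight extrusion of it from z=0 to z≈26.7. Closing with flat bottom and top caps and triangulating gives 28 facets — a regular 8-sided prism (a cylinder approximated with 8 flat sides), circumscribed radius ≈ 9.6 mm, height ≈ 26.7 mm.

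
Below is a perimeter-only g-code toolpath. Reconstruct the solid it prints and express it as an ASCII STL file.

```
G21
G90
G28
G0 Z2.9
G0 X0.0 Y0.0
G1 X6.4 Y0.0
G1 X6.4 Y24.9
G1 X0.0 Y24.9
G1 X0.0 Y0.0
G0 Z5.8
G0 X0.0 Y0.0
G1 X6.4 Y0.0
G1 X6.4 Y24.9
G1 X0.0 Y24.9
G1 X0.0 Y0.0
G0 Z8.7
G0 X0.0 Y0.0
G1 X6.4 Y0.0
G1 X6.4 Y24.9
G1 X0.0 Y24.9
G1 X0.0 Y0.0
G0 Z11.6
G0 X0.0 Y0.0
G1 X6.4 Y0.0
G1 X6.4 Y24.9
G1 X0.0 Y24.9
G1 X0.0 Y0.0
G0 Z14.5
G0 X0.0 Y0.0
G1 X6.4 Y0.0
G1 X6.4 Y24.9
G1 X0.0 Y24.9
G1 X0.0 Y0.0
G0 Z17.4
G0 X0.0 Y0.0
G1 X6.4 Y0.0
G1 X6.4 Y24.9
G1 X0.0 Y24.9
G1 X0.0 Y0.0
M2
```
solid part
  facet normal 0.0000 0.0000 -1.0000
    outer loop
      vertex 6.4 24.9 0.0
      vertex 6.4 0.0 0.0
      vertex 0.0 0.0 0.0
    endloop
  endfacet
  facet normal 0.0000 0.0000 -1.0000
    outer loop
      vertex 0.0 24.9 0.0
      vertex 6.4 24.9 0.0
      vertex 0.0 0.0 0.0
    endloop
  endfacet
  facet normal 0.0000 0.0000 1.0000
    outer loop
      vertex 0.0 0.0 17.4
      vertex 6.4 0.0 17.4
      vertex 6.4 24.9 17.4
    endloop
  endfacet
  facet normal 0.0000 0.0000 1.0000
    outer loop
      vertex 0.0 0.0 17.4
      vertex 6.4 24.9 17.4
      vertex 0.0 24.9 17.4
    endloop
  endfacet
  facet normal 0.0000 -1.0000 0.0000
    outer loop
      vertex 0.0 0.0 0.0
      vertex 6.4 0.0 0.0
      vertex 6.4 0.0 17.4
    endloop
  endfacet
  facet normal 0.0000 -1.0000 0.0000
    outer loop
      vertex 0.0 0.0 0.0
      vertex 6.4 0.0 17.4
      vertex 0.0 0.0 17.4
    endloop
  endfacet
  facet normal 0.0000 1.0000 0.0000
    outer loop
      vertex 6.4 24.9 17.4
      vertex 6.4 24.9 0.0
      vertex 0.0 24.9 0.0
    endloop
  endfacet
  facet normal 0.0000 1.0000 0.0000
    outer loop
      vertex 0.0 24.9 17.4
      vertex 6.4 24.9 17.4
      vertex 0.0 24.9 0.0
    endloop
  endfacet
  facet normal -1.0000 0.0000 0.0000
    outer loop
      vertex 0.0 24.9 17.4
      vertex 0.0 24.9 0.0
      vertex 0.0 0.0 0.0
    endloop
  endfacet
  facet normal -1.0000 0.0000 0.0000
    outer loop
      vertex 0.0 0.0 17.4
      vertex 0.0 24.9 17.4
      vertex 0.0 0.0 0.0
    endloop
  endfacet
  facet normal 1.0000 0.0000 0.0000
    outer loop
      vertex 6.4 0.0 0.0
      vertex 6.4 24.9 0.0
      vertex 6.4 24.9 17.4
    endloop
  endfacet
  facet normal 1.0000 0.0000 0.0000
    outer loop
      vertex 6.4 0.0 0.0
      vertex 6.4 24.9 17.4
      vertex 6.4 0.0 17.4
    endloop
  endfacet
endsolid part

The G0 Z moves step by Δz≈2.9 mm. Every layer's G1 loop is the same polygon, so the solid is a straight extrusion of it from z=0 to z≈17.4. Closing with flat bottom and top caps and triangulating gives 12 facets — a rectangular box, roughly 6.4 × 24.9 mm footprint and 17.4 mm tall.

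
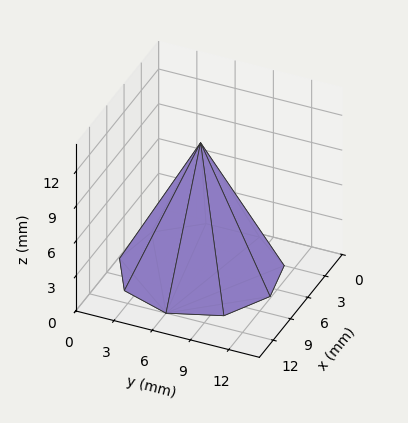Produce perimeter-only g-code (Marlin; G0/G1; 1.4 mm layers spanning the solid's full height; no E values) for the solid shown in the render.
Reading the render: the shape is a regular 9-sided pyramid, base circumscribed radius ≈ 6 mm, apex at z ≈ 11 mm (dimensions read to the nearest mm from the axis ticks). For the g-code, the solid's height is divided into equal slices at the stated Δz and each level perimeter traced with G1 moves after a G0 lift.

; perimeter-only toolpath
G21 ; units = mm
G90 ; absolute positioning
G28 ; home
; layer 1
G0 Z1.4
G0 X11.2 Y6.0
G1 X10.0 Y9.4
G1 X6.9 Y11.2
G1 X3.4 Y10.5
G1 X1.1 Y7.8
G1 X1.1 Y4.2
G1 X3.4 Y1.5
G1 X6.9 Y0.8
G1 X10.0 Y2.6
G1 X11.2 Y6.0
; layer 2
G0 Z2.8
G0 X10.5 Y6.0
G1 X9.4 Y8.9
G1 X6.8 Y10.4
G1 X3.8 Y9.9
G1 X1.8 Y7.6
G1 X1.8 Y4.4
G1 X3.8 Y2.1
G1 X6.8 Y1.6
G1 X9.4 Y3.1
G1 X10.5 Y6.0
; layer 3
G0 Z4.1
G0 X9.8 Y6.0
G1 X8.9 Y8.4
G1 X6.6 Y9.7
G1 X4.1 Y9.2
G1 X2.5 Y7.3
G1 X2.5 Y4.7
G1 X4.1 Y2.8
G1 X6.6 Y2.3
G1 X8.9 Y3.6
G1 X9.8 Y6.0
; layer 4
G0 Z5.5
G0 X9.0 Y6.0
G1 X8.3 Y8.0
G1 X6.5 Y8.9
G1 X4.5 Y8.6
G1 X3.2 Y7.0
G1 X3.2 Y5.0
G1 X4.5 Y3.4
G1 X6.5 Y3.0
G1 X8.3 Y4.0
G1 X9.0 Y6.0
; layer 5
G0 Z6.9
G0 X8.2 Y6.0
G1 X7.7 Y7.5
G1 X6.4 Y8.2
G1 X4.9 Y7.9
G1 X3.9 Y6.8
G1 X3.9 Y5.2
G1 X4.9 Y4.0
G1 X6.4 Y3.8
G1 X7.7 Y4.5
G1 X8.2 Y6.0
; layer 6
G0 Z8.2
G0 X7.5 Y6.0
G1 X7.2 Y7.0
G1 X6.2 Y7.5
G1 X5.2 Y7.3
G1 X4.6 Y6.5
G1 X4.6 Y5.5
G1 X5.2 Y4.7
G1 X6.2 Y4.5
G1 X7.2 Y5.0
G1 X7.5 Y6.0
; layer 7
G0 Z9.6
G0 X6.8 Y6.0
G1 X6.6 Y6.5
G1 X6.1 Y6.7
G1 X5.6 Y6.7
G1 X5.3 Y6.3
G1 X5.3 Y5.7
G1 X5.6 Y5.3
G1 X6.1 Y5.3
G1 X6.6 Y5.5
G1 X6.8 Y6.0
M2 ; end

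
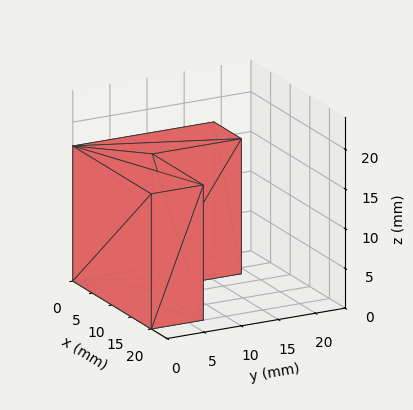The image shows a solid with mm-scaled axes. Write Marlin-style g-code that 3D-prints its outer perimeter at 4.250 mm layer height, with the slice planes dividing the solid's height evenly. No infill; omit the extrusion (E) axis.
Reading the render: the shape is an L-shaped prism: outer 20 × 19 mm, arm thicknesses ≈ 7 mm (horizontal) and 7 mm (vertical), extruded 17 mm in z (dimensions read to the nearest mm from the axis ticks). For the g-code, the solid's height is divided into equal slices at the stated Δz and each level perimeter traced with G1 moves after a G0 lift.

; perimeter-only toolpath
G21 ; units = mm
G90 ; absolute positioning
G28 ; home
; layer 1
G0 Z4.250
G0 X0.000 Y0.000
G1 X20.000 Y0.000
G1 X20.000 Y7.000
G1 X7.000 Y7.000
G1 X7.000 Y19.000
G1 X0.000 Y19.000
G1 X0.000 Y0.000
; layer 2
G0 Z8.500
G0 X0.000 Y0.000
G1 X20.000 Y0.000
G1 X20.000 Y7.000
G1 X7.000 Y7.000
G1 X7.000 Y19.000
G1 X0.000 Y19.000
G1 X0.000 Y0.000
; layer 3
G0 Z12.750
G0 X0.000 Y0.000
G1 X20.000 Y0.000
G1 X20.000 Y7.000
G1 X7.000 Y7.000
G1 X7.000 Y19.000
G1 X0.000 Y19.000
G1 X0.000 Y0.000
; layer 4
G0 Z17.000
G0 X0.000 Y0.000
G1 X20.000 Y0.000
G1 X20.000 Y7.000
G1 X7.000 Y7.000
G1 X7.000 Y19.000
G1 X0.000 Y19.000
G1 X0.000 Y0.000
M2 ; end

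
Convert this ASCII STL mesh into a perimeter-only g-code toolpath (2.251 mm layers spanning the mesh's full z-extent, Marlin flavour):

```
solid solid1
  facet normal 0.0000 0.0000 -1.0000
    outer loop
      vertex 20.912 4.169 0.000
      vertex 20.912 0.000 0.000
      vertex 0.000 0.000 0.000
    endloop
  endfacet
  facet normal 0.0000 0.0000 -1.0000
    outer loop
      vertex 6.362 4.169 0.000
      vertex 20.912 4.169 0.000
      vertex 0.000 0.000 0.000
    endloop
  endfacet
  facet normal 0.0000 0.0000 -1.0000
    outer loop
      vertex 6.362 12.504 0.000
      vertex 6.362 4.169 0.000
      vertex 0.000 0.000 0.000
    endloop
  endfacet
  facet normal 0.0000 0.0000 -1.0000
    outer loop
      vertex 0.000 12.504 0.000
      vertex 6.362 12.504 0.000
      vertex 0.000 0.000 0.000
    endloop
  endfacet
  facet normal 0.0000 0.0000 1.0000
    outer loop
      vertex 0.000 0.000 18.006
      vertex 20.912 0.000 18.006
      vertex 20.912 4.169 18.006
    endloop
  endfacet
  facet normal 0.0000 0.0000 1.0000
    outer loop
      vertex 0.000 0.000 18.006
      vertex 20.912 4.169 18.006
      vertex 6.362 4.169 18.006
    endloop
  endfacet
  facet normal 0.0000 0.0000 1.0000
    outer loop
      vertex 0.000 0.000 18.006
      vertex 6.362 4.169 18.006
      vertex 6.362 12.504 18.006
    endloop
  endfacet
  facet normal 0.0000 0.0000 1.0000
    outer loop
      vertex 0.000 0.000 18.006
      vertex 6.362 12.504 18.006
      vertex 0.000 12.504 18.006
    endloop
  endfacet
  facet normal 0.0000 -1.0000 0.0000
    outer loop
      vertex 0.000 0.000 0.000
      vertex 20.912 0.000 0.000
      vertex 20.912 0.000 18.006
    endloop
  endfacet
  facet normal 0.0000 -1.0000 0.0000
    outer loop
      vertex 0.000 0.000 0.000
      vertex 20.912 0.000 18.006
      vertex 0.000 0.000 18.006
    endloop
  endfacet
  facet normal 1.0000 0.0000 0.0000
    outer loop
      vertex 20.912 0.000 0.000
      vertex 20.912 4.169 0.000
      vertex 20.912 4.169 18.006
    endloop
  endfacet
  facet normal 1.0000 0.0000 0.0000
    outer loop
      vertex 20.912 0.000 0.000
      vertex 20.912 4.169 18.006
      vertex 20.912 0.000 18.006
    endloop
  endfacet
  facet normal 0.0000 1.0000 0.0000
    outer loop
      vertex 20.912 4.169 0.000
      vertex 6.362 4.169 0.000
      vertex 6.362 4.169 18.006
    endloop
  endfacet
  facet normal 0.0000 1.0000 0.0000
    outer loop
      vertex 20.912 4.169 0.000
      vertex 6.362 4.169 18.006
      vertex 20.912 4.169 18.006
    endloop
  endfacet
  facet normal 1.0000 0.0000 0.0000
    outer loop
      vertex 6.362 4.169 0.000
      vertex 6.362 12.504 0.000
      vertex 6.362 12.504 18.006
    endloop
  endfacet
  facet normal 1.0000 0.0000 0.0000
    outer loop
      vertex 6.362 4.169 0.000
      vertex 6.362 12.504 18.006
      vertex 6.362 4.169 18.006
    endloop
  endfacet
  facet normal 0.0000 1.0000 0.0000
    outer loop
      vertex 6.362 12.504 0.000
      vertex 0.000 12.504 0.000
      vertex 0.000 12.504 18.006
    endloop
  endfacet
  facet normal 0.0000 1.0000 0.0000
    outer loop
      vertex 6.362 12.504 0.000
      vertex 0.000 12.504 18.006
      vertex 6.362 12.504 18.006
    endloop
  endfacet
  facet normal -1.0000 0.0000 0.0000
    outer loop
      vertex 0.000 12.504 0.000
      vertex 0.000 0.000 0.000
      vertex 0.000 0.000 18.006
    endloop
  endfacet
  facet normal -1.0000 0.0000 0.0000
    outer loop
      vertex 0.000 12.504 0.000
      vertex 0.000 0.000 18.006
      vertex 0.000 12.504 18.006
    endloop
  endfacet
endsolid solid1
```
; perimeter-only toolpath
G21 ; units = mm
G90 ; absolute positioning
G28 ; home
; layer 1
G0 Z2.251
G0 X0.000 Y0.000
G1 X20.912 Y0.000
G1 X20.912 Y4.169
G1 X6.362 Y4.169
G1 X6.362 Y12.504
G1 X0.000 Y12.504
G1 X0.000 Y0.000
; layer 2
G0 Z4.502
G0 X0.000 Y0.000
G1 X20.912 Y0.000
G1 X20.912 Y4.169
G1 X6.362 Y4.169
G1 X6.362 Y12.504
G1 X0.000 Y12.504
G1 X0.000 Y0.000
; layer 3
G0 Z6.752
G0 X0.000 Y0.000
G1 X20.912 Y0.000
G1 X20.912 Y4.169
G1 X6.362 Y4.169
G1 X6.362 Y12.504
G1 X0.000 Y12.504
G1 X0.000 Y0.000
; layer 4
G0 Z9.003
G0 X0.000 Y0.000
G1 X20.912 Y0.000
G1 X20.912 Y4.169
G1 X6.362 Y4.169
G1 X6.362 Y12.504
G1 X0.000 Y12.504
G1 X0.000 Y0.000
; layer 5
G0 Z11.254
G0 X0.000 Y0.000
G1 X20.912 Y0.000
G1 X20.912 Y4.169
G1 X6.362 Y4.169
G1 X6.362 Y12.504
G1 X0.000 Y12.504
G1 X0.000 Y0.000
; layer 6
G0 Z13.505
G0 X0.000 Y0.000
G1 X20.912 Y0.000
G1 X20.912 Y4.169
G1 X6.362 Y4.169
G1 X6.362 Y12.504
G1 X0.000 Y12.504
G1 X0.000 Y0.000
; layer 7
G0 Z15.755
G0 X0.000 Y0.000
G1 X20.912 Y0.000
G1 X20.912 Y4.169
G1 X6.362 Y4.169
G1 X6.362 Y12.504
G1 X0.000 Y12.504
G1 X0.000 Y0.000
; layer 8
G0 Z18.006
G0 X0.000 Y0.000
G1 X20.912 Y0.000
G1 X20.912 Y4.169
G1 X6.362 Y4.169
G1 X6.362 Y12.504
G1 X0.000 Y12.504
G1 X0.000 Y0.000
M2 ; end

The solid is an L-shaped prism: outer 20.9 × 12.5 mm, arm thicknesses ≈ 4.17 mm (horizontal) and 6.36 mm (vertical), extruded 18 mm in z. Slicing at Δz = 2.251 mm — 8 equal slices spanning the solid's height, so layer i sits at z = i·h/8 — gives 8 non-empty perimeters. Each is a 6-segment closed polygon; G0 lifts to the layer z and rapids to the start vertex, then G1 traces the edges.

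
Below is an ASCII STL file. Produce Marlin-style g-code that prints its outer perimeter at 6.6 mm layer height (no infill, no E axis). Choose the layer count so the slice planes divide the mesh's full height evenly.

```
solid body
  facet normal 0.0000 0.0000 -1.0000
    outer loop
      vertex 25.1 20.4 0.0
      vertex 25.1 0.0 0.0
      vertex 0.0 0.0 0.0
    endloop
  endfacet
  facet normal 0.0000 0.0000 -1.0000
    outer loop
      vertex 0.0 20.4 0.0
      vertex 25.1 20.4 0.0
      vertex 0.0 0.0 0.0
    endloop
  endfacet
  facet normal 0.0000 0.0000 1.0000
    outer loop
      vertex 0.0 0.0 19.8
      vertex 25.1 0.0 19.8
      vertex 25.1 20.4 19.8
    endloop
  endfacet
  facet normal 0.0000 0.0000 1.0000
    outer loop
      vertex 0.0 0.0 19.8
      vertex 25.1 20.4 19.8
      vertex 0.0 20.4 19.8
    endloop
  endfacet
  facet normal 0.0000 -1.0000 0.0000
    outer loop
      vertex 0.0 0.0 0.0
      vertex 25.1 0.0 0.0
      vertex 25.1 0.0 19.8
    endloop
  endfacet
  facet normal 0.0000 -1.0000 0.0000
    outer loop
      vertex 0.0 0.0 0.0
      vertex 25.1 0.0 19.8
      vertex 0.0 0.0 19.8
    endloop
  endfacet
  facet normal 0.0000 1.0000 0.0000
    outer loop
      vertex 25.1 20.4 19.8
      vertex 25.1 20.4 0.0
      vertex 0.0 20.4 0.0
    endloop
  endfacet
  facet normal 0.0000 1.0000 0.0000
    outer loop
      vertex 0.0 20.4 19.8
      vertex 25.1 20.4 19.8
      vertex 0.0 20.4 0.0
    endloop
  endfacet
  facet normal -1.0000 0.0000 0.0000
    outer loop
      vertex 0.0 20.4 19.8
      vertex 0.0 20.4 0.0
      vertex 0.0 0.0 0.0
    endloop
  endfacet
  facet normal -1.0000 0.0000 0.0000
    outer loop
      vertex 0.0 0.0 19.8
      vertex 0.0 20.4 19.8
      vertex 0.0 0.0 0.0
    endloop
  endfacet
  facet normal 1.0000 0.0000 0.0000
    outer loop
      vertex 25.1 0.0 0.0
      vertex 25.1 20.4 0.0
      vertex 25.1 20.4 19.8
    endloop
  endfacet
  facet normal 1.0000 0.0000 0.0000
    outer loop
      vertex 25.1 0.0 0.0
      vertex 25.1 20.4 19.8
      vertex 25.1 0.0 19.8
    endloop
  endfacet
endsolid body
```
; perimeter-only toolpath
G21 ; units = mm
G90 ; absolute positioning
G28 ; home
; layer 1
G0 Z6.6
G0 X0.0 Y0.0
G1 X25.1 Y0.0
G1 X25.1 Y20.4
G1 X0.0 Y20.4
G1 X0.0 Y0.0
; layer 2
G0 Z13.2
G0 X0.0 Y0.0
G1 X25.1 Y0.0
G1 X25.1 Y20.4
G1 X0.0 Y20.4
G1 X0.0 Y0.0
; layer 3
G0 Z19.8
G0 X0.0 Y0.0
G1 X25.1 Y0.0
G1 X25.1 Y20.4
G1 X0.0 Y20.4
G1 X0.0 Y0.0
M2 ; end

The solid is a rectangular box, roughly 25.1 × 20.4 mm footprint and 19.8 mm tall. Slicing at Δz = 6.6 mm — 3 equal slices spanning the solid's height, so layer i sits at z = i·h/3 — gives 3 non-empty perimeters. Each is a 4-segment closed polygon; G0 lifts to the layer z and rapids to the start vertex, then G1 traces the edges.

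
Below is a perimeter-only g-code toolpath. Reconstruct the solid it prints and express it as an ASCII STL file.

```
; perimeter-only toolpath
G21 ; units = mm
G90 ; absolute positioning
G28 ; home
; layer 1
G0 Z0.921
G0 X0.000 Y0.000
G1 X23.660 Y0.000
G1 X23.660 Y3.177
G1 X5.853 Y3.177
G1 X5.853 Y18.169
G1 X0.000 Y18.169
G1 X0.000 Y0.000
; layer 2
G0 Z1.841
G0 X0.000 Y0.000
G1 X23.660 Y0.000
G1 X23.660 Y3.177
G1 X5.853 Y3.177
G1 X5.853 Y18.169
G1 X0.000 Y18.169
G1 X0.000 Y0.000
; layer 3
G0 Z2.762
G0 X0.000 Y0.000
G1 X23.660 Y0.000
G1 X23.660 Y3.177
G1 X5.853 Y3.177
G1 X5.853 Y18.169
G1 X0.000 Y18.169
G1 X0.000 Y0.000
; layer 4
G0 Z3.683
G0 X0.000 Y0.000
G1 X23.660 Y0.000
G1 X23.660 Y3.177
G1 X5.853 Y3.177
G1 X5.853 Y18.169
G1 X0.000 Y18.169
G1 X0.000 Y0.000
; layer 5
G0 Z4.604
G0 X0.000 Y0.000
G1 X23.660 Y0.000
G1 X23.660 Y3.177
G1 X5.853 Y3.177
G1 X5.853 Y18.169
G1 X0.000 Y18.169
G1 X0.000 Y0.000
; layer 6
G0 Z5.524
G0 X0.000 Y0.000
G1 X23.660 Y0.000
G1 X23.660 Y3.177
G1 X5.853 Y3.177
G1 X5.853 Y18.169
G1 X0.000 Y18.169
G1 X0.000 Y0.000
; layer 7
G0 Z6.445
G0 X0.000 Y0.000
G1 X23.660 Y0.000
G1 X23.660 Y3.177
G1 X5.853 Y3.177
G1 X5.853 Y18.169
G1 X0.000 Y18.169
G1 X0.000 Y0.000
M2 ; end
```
solid part
  facet normal 0.0000 0.0000 -1.0000
    outer loop
      vertex 23.660 3.177 0.000
      vertex 23.660 0.000 0.000
      vertex 0.000 0.000 0.000
    endloop
  endfacet
  facet normal 0.0000 0.0000 -1.0000
    outer loop
      vertex 5.853 3.177 0.000
      vertex 23.660 3.177 0.000
      vertex 0.000 0.000 0.000
    endloop
  endfacet
  facet normal 0.0000 0.0000 -1.0000
    outer loop
      vertex 5.853 18.169 0.000
      vertex 5.853 3.177 0.000
      vertex 0.000 0.000 0.000
    endloop
  endfacet
  facet normal 0.0000 0.0000 -1.0000
    outer loop
      vertex 0.000 18.169 0.000
      vertex 5.853 18.169 0.000
      vertex 0.000 0.000 0.000
    endloop
  endfacet
  facet normal 0.0000 0.0000 1.0000
    outer loop
      vertex 0.000 0.000 6.445
      vertex 23.660 0.000 6.445
      vertex 23.660 3.177 6.445
    endloop
  endfacet
  facet normal 0.0000 0.0000 1.0000
    outer loop
      vertex 0.000 0.000 6.445
      vertex 23.660 3.177 6.445
      vertex 5.853 3.177 6.445
    endloop
  endfacet
  facet normal 0.0000 0.0000 1.0000
    outer loop
      vertex 0.000 0.000 6.445
      vertex 5.853 3.177 6.445
      vertex 5.853 18.169 6.445
    endloop
  endfacet
  facet normal 0.0000 0.0000 1.0000
    outer loop
      vertex 0.000 0.000 6.445
      vertex 5.853 18.169 6.445
      vertex 0.000 18.169 6.445
    endloop
  endfacet
  facet normal 0.0000 -1.0000 0.0000
    outer loop
      vertex 0.000 0.000 0.000
      vertex 23.660 0.000 0.000
      vertex 23.660 0.000 6.445
    endloop
  endfacet
  facet normal 0.0000 -1.0000 0.0000
    outer loop
      vertex 0.000 0.000 0.000
      vertex 23.660 0.000 6.445
      vertex 0.000 0.000 6.445
    endloop
  endfacet
  facet normal 1.0000 0.0000 0.0000
    outer loop
      vertex 23.660 0.000 0.000
      vertex 23.660 3.177 0.000
      vertex 23.660 3.177 6.445
    endloop
  endfacet
  facet normal 1.0000 0.0000 0.0000
    outer loop
      vertex 23.660 0.000 0.000
      vertex 23.660 3.177 6.445
      vertex 23.660 0.000 6.445
    endloop
  endfacet
  facet normal 0.0000 1.0000 0.0000
    outer loop
      vertex 23.660 3.177 0.000
      vertex 5.853 3.177 0.000
      vertex 5.853 3.177 6.445
    endloop
  endfacet
  facet normal 0.0000 1.0000 0.0000
    outer loop
      vertex 23.660 3.177 0.000
      vertex 5.853 3.177 6.445
      vertex 23.660 3.177 6.445
    endloop
  endfacet
  facet normal 1.0000 0.0000 0.0000
    outer loop
      vertex 5.853 3.177 0.000
      vertex 5.853 18.169 0.000
      vertex 5.853 18.169 6.445
    endloop
  endfacet
  facet normal 1.0000 0.0000 0.0000
    outer loop
      vertex 5.853 3.177 0.000
      vertex 5.853 18.169 6.445
      vertex 5.853 3.177 6.445
    endloop
  endfacet
  facet normal 0.0000 1.0000 0.0000
    outer loop
      vertex 5.853 18.169 0.000
      vertex 0.000 18.169 0.000
      vertex 0.000 18.169 6.445
    endloop
  endfacet
  facet normal 0.0000 1.0000 0.0000
    outer loop
      vertex 5.853 18.169 0.000
      vertex 0.000 18.169 6.445
      vertex 5.853 18.169 6.445
    endloop
  endfacet
  facet normal -1.0000 0.0000 0.0000
    outer loop
      vertex 0.000 18.169 0.000
      vertex 0.000 0.000 0.000
      vertex 0.000 0.000 6.445
    endloop
  endfacet
  facet normal -1.0000 0.0000 0.0000
    outer loop
      vertex 0.000 18.169 0.000
      vertex 0.000 0.000 6.445
      vertex 0.000 18.169 6.445
    endloop
  endfacet
endsolid part

The G0 Z moves step by Δz≈0.921 mm. Every layer's G1 loop is the same polygon, so the solid is a straight extrusion of it from z=0 to z≈6.45. Closing with flat bottom and top caps and triangulating gives 20 facets — an L-shaped prism: outer 23.7 × 18.2 mm, arm thicknesses ≈ 3.18 mm (horizontal) and 5.85 mm (vertical), extruded 6.45 mm in z.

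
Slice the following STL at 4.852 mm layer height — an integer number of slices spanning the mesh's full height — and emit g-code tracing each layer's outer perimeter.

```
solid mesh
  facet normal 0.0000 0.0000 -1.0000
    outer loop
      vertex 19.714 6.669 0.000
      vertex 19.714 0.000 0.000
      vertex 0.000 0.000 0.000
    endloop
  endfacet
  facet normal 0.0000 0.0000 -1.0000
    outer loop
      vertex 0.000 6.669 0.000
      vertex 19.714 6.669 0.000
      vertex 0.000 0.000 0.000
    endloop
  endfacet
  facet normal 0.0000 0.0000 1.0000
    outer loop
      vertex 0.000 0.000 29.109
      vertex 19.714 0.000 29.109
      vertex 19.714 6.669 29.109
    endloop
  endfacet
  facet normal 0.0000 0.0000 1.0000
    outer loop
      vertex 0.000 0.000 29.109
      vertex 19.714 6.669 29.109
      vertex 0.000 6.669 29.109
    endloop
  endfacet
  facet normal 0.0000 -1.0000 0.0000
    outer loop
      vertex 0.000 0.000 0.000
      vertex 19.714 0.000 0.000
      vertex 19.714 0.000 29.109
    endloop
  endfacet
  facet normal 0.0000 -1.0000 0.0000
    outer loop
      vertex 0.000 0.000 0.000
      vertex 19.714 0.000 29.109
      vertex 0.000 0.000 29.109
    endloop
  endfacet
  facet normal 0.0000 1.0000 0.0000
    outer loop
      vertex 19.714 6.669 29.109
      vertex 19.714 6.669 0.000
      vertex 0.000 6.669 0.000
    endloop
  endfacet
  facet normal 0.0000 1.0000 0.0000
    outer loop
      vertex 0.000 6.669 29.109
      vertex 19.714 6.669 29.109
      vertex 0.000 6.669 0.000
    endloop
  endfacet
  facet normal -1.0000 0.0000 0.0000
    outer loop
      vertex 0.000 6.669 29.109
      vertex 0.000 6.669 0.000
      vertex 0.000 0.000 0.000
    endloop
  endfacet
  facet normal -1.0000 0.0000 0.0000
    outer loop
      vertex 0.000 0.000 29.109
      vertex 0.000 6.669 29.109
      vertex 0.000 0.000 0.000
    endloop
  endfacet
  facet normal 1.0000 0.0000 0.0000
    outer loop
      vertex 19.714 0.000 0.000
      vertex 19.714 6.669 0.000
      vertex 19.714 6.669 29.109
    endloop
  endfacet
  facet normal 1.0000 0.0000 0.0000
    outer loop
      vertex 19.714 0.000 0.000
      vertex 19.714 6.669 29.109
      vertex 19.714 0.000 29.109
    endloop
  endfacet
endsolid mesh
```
; perimeter-only toolpath
G21 ; units = mm
G90 ; absolute positioning
G28 ; home
; layer 1
G0 Z4.852
G0 X0.000 Y0.000
G1 X19.714 Y0.000
G1 X19.714 Y6.669
G1 X0.000 Y6.669
G1 X0.000 Y0.000
; layer 2
G0 Z9.703
G0 X0.000 Y0.000
G1 X19.714 Y0.000
G1 X19.714 Y6.669
G1 X0.000 Y6.669
G1 X0.000 Y0.000
; layer 3
G0 Z14.555
G0 X0.000 Y0.000
G1 X19.714 Y0.000
G1 X19.714 Y6.669
G1 X0.000 Y6.669
G1 X0.000 Y0.000
; layer 4
G0 Z19.406
G0 X0.000 Y0.000
G1 X19.714 Y0.000
G1 X19.714 Y6.669
G1 X0.000 Y6.669
G1 X0.000 Y0.000
; layer 5
G0 Z24.258
G0 X0.000 Y0.000
G1 X19.714 Y0.000
G1 X19.714 Y6.669
G1 X0.000 Y6.669
G1 X0.000 Y0.000
; layer 6
G0 Z29.109
G0 X0.000 Y0.000
G1 X19.714 Y0.000
G1 X19.714 Y6.669
G1 X0.000 Y6.669
G1 X0.000 Y0.000
M2 ; end

The solid is a rectangular box, roughly 19.7 × 6.67 mm footprint and 29.1 mm tall. Slicing at Δz = 4.852 mm — 6 equal slices spanning the solid's height, so layer i sits at z = i·h/6 — gives 6 non-empty perimeters. Each is a 4-segment closed polygon; G0 lifts to the layer z and rapids to the start vertex, then G1 traces the edges.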